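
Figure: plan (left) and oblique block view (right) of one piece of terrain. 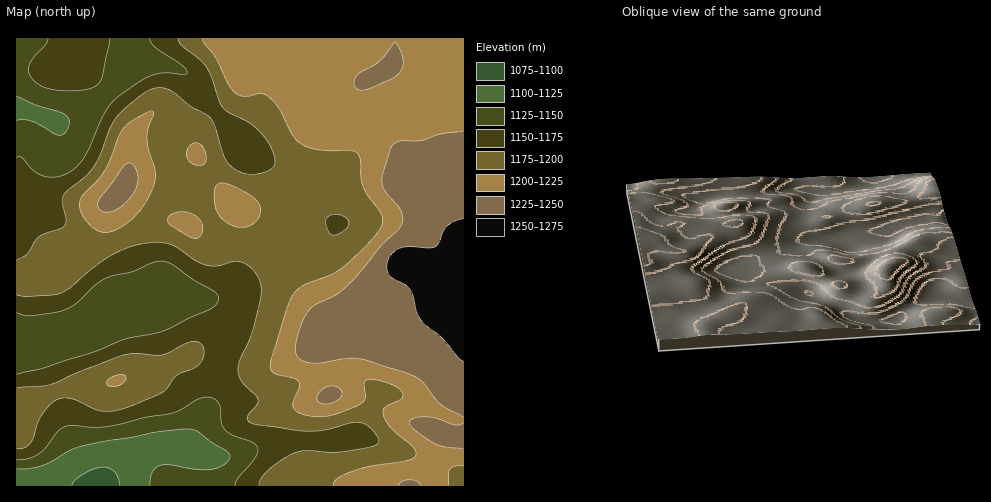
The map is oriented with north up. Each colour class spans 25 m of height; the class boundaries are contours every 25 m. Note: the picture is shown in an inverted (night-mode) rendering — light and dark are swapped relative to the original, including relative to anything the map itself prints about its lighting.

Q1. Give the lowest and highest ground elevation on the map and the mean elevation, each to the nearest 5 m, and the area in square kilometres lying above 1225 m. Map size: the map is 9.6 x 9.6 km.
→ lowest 1095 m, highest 1270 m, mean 1185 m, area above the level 13.6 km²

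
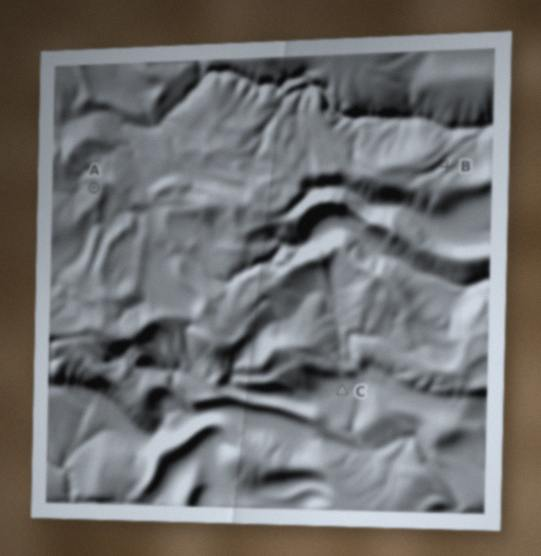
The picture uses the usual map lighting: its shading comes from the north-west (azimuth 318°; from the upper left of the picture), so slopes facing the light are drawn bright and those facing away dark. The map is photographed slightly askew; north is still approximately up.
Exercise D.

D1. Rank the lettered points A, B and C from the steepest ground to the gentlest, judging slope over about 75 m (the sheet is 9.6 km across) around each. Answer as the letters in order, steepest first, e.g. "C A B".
B A C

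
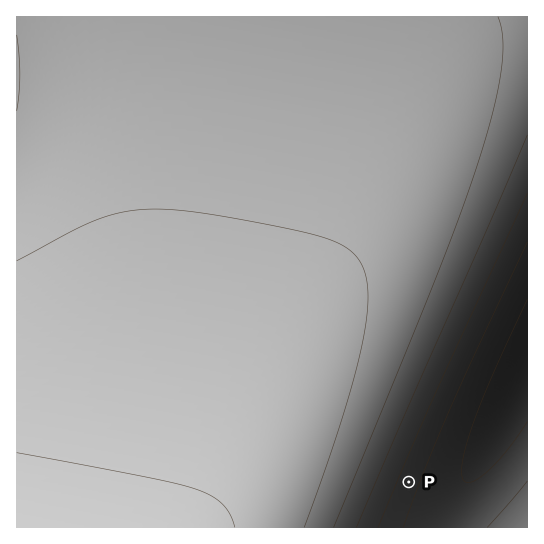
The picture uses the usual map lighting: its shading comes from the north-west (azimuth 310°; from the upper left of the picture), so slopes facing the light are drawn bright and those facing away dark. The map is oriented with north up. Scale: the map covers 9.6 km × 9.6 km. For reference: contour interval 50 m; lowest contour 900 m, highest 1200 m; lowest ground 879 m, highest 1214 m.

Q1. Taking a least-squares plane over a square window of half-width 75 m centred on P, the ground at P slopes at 7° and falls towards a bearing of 112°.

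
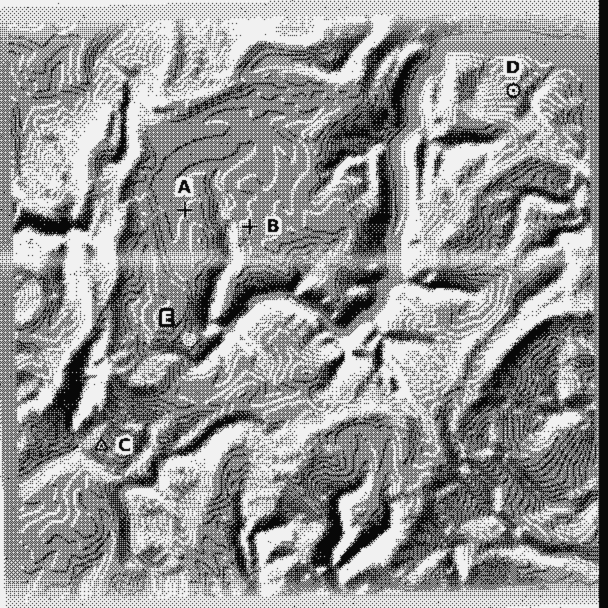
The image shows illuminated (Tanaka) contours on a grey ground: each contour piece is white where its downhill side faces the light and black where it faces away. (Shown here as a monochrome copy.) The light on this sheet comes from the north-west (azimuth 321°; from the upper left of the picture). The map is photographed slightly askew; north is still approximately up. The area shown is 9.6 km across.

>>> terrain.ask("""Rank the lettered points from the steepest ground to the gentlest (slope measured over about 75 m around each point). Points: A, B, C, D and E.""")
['C', 'D', 'E', 'A', 'B']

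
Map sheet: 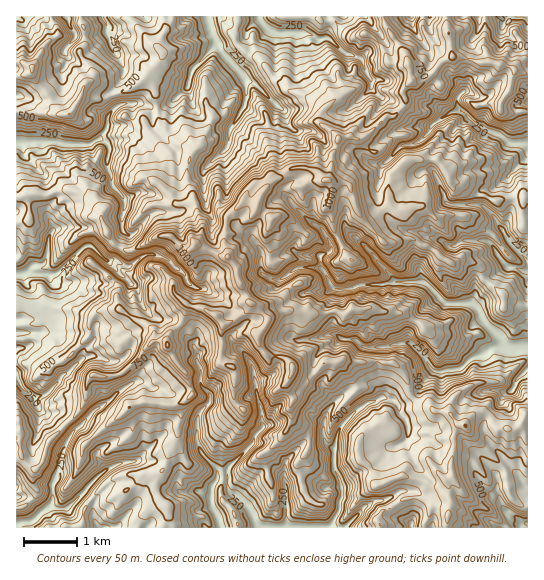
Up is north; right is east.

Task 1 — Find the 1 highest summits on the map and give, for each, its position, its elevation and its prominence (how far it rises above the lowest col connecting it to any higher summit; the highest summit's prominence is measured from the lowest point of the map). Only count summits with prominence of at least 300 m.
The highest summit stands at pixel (227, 257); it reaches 1162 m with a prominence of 998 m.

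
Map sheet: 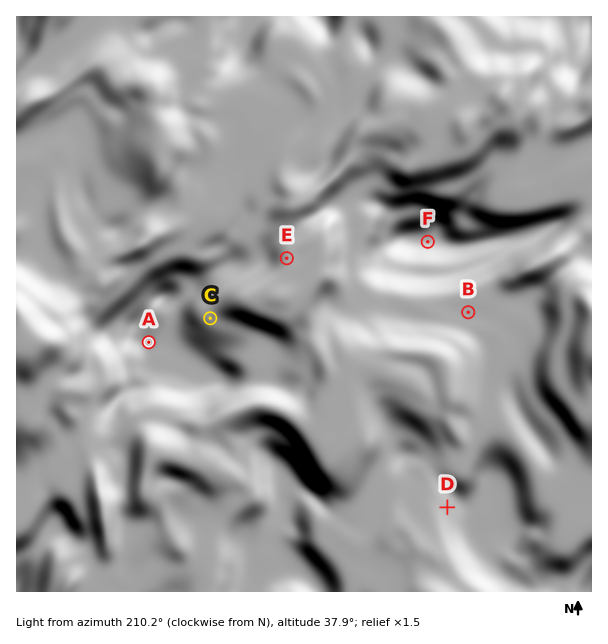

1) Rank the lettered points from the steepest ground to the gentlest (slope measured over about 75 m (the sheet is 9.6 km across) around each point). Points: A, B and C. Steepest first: A C B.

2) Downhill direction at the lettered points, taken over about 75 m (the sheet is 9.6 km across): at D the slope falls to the W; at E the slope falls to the SE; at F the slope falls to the S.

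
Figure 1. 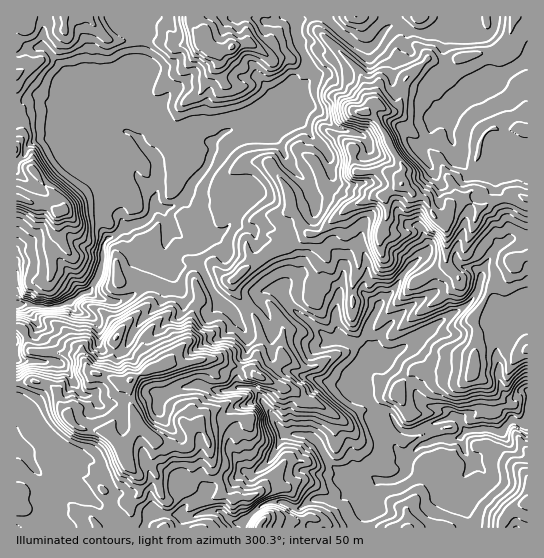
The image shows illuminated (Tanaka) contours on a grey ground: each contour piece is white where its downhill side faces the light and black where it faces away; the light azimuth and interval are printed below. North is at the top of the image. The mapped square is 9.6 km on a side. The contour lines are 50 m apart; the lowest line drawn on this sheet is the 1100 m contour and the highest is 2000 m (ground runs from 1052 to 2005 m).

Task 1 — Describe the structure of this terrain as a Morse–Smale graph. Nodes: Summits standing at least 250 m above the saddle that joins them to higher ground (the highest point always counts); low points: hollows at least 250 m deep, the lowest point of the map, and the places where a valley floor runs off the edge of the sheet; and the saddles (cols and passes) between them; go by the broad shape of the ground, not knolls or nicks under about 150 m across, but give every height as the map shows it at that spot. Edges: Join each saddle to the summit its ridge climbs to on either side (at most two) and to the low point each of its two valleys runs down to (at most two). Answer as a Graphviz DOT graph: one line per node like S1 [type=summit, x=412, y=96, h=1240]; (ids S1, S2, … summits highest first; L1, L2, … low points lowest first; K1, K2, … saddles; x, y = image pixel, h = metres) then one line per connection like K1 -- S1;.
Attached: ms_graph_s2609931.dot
graph terrain {
  S1 [type=summit, x=130, y=379, h=2005];
  S2 [type=summit, x=402, y=185, h=2003];
  S3 [type=summit, x=59, y=213, h=1839];
  S4 [type=summit, x=233, y=47, h=1810];
  S5 [type=summit, x=527, y=502, h=1531];
  L1 [type=low, x=526, y=422, h=1052];
  L2 [type=low, x=19, y=305, h=1146];
  K1 [type=saddle, x=246, y=306, h=1492];
  K2 [type=saddle, x=141, y=39, h=1480];
  K3 [type=saddle, x=341, y=33, h=1476];
  K4 [type=saddle, x=303, y=51, h=1422];
  K5 [type=saddle, x=177, y=145, h=1368];
  K6 [type=saddle, x=469, y=430, h=1082];
  K1 -- S1;
  K1 -- S2;
  K1 -- L1;
  K1 -- L2;
  K2 -- S3;
  K2 -- S4;
  K2 -- L2;
  K3 -- S2;
  K3 -- L1;
  K3 -- L2;
  K4 -- S2;
  K4 -- S4;
  K4 -- L2;
  K5 -- S1;
  K5 -- S4;
  K5 -- L2;
  K6 -- S2;
  K6 -- S5;
  K6 -- L1;
}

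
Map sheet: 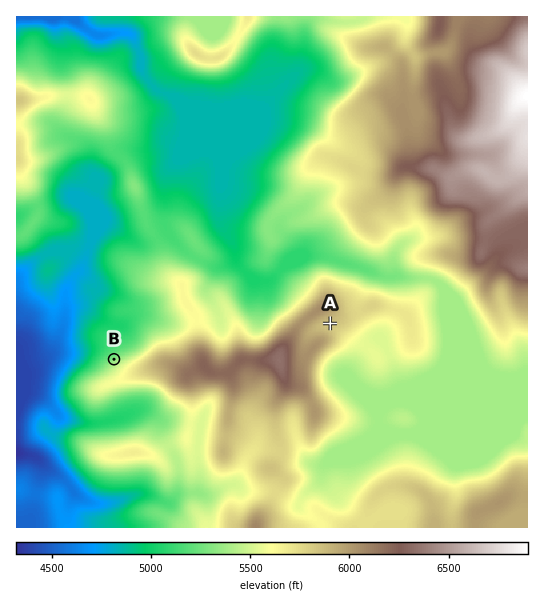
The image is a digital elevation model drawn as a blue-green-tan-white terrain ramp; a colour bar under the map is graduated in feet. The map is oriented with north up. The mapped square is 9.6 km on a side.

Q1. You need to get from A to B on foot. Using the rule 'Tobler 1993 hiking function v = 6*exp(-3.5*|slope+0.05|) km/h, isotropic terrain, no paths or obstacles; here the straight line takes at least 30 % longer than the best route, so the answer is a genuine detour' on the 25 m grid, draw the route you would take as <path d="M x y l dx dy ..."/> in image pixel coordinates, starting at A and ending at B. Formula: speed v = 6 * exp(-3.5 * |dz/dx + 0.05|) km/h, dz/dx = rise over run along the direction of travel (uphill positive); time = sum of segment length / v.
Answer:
<path d="M330 323l-32 0-24 12-4 4-11 6-8 0-10-6-6 0-10 6-4 0-3-2-11-10-8-4-6 0-16 8-22 0-5 2-8 8-19 10-4 0-5 2"/>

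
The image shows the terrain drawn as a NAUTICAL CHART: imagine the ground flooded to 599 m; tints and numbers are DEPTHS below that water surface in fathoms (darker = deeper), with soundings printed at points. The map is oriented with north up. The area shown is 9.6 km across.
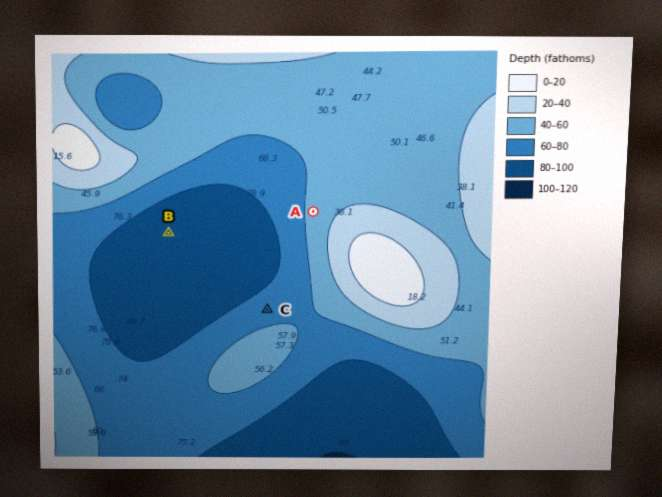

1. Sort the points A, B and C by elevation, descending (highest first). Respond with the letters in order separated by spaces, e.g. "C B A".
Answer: A C B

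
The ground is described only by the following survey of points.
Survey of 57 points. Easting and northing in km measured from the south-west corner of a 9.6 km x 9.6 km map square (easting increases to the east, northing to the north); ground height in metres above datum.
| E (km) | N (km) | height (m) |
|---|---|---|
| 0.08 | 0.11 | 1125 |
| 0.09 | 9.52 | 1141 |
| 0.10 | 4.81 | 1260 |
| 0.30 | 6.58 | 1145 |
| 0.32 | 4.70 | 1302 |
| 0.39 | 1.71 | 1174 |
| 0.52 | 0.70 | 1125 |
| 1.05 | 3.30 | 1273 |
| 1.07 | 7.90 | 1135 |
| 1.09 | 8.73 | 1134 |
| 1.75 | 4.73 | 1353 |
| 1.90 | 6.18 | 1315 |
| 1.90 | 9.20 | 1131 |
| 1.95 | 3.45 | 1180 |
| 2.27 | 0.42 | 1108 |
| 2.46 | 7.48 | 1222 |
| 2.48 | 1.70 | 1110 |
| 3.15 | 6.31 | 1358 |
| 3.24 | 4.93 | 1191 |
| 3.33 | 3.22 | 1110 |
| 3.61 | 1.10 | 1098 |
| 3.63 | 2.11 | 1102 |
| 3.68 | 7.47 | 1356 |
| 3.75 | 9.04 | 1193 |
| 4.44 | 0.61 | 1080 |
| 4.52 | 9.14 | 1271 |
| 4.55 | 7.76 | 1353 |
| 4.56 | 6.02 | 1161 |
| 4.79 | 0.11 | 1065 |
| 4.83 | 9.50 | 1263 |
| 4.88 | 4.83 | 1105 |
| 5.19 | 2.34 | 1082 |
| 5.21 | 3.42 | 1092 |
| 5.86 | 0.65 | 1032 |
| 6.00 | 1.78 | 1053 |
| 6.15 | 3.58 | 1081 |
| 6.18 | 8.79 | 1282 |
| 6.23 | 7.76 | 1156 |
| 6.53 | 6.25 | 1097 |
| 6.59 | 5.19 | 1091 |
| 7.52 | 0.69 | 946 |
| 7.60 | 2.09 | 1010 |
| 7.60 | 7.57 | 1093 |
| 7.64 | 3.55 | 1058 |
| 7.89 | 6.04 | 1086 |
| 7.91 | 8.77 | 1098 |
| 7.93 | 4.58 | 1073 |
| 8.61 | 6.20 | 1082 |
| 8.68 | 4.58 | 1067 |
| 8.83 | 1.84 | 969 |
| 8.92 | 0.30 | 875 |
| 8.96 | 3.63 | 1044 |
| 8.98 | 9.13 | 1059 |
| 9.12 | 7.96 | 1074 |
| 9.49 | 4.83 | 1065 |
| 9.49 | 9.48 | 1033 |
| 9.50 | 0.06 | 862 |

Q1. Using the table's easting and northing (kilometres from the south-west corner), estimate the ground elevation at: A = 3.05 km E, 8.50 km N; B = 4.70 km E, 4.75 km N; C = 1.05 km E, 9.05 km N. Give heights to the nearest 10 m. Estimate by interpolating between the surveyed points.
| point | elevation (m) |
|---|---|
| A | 1180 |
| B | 1110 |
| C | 1130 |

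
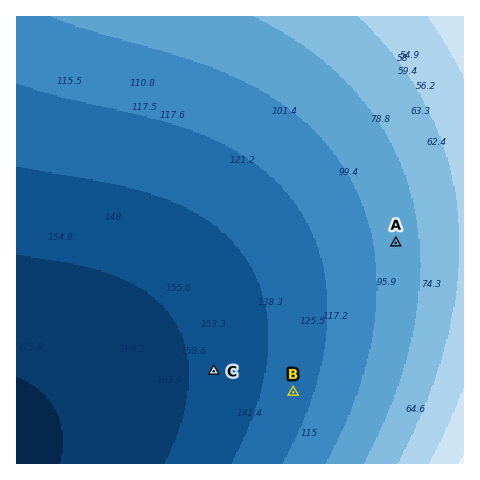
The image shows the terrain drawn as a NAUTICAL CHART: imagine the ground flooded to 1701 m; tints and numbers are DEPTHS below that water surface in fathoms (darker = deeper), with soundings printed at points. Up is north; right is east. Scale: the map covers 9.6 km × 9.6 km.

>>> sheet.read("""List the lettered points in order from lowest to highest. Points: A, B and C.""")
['C', 'B', 'A']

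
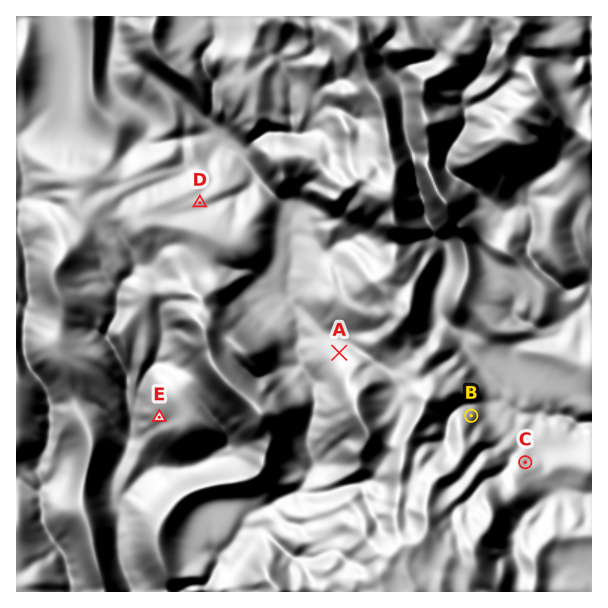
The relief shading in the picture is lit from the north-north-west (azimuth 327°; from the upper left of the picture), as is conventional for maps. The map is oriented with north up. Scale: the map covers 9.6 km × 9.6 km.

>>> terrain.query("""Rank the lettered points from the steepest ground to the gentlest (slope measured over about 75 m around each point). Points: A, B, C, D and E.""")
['B', 'E', 'C', 'A', 'D']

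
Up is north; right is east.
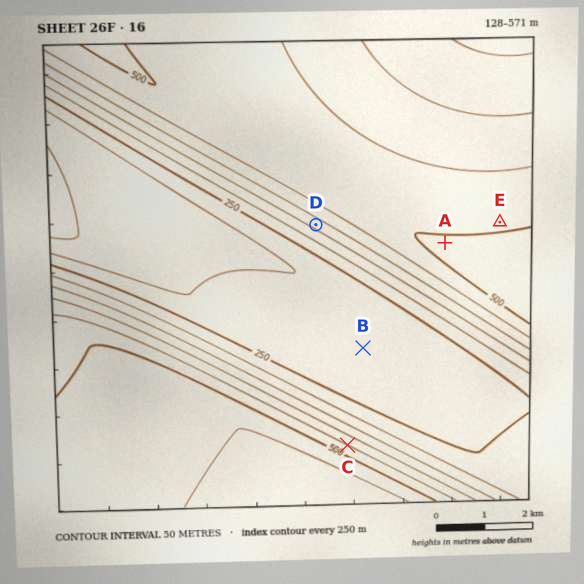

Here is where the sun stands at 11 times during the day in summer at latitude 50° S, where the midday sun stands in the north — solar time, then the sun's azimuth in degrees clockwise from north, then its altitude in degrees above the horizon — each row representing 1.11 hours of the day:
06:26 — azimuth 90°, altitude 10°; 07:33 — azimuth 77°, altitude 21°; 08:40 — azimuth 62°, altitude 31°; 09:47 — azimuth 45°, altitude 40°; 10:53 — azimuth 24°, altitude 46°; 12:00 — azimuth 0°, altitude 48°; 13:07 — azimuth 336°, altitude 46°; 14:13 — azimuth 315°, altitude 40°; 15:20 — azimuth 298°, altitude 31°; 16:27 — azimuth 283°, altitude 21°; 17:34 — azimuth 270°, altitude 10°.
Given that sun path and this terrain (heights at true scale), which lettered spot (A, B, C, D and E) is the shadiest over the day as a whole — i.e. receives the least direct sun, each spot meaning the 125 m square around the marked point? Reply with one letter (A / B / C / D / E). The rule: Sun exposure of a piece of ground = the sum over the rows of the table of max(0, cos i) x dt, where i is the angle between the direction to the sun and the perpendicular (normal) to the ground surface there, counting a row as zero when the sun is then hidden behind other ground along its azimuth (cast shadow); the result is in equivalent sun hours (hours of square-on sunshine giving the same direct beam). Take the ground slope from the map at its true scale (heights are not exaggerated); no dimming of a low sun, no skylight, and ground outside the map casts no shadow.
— D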